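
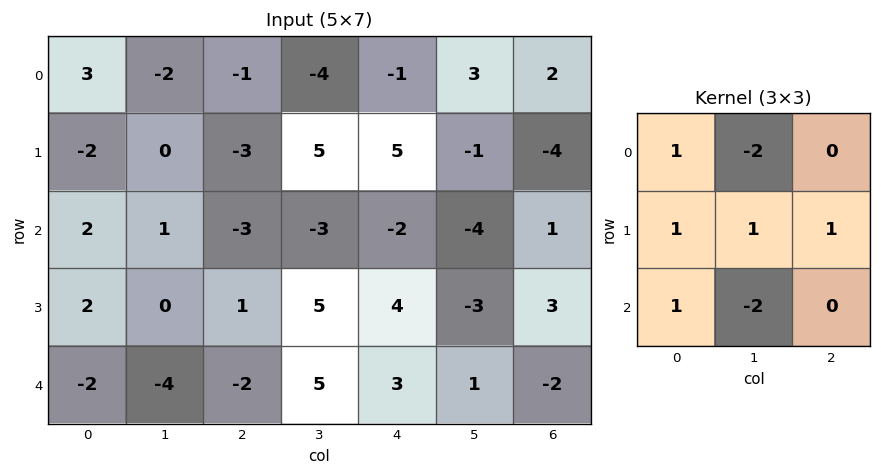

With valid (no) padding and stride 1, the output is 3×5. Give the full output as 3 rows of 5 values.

2 9 17 8 -1
0 -1 -30 -17 12
9 13 1 6 11

Output[0,0]: The receptive field on the input at this output position is [3 -2 -1 / -2 0 -3 / 2 1 -3]. Elementwise product with the kernel and sum: 3·1 + -2·-2 + -2·1 + 0·1 + -3·1 + 2·1 + 1·-2.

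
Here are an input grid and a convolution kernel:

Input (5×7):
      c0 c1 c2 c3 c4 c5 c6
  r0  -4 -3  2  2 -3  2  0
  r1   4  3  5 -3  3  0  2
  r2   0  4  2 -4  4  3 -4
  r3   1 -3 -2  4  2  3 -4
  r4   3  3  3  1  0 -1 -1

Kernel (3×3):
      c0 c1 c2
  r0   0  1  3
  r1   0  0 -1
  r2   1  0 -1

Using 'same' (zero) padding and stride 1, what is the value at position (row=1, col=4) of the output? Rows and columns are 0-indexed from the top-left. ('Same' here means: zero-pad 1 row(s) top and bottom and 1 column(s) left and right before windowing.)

-4

The receptive field on the zero-padded input at this output position is [2 -3 2 / -3 3 0 / -4 4 3]. Elementwise product with the kernel and sum: -3·1 + 2·3 + 0·-1 + -4·1 + 3·-1.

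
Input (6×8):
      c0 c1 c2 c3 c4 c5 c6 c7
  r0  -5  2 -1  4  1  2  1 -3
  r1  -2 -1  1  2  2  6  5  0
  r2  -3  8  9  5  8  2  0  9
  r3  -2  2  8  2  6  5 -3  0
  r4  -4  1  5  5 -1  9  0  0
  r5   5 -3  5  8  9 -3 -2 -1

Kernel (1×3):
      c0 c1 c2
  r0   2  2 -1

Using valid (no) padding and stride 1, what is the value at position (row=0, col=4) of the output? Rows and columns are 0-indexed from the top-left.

5

The receptive field on the input at this output position is [1 2 1]. Elementwise product with the kernel and sum: 1·2 + 2·2 + 1·-1.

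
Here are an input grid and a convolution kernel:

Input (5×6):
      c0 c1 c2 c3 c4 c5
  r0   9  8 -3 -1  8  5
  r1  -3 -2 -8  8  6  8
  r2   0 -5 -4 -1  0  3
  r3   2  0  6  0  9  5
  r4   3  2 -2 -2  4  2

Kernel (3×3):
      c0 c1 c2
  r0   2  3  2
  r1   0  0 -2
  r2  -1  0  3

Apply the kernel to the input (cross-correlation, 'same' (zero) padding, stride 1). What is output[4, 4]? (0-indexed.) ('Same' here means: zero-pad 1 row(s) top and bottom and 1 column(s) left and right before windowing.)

The receptive field on the zero-padded input at this output position is [0 9 5 / -2 4 2 / 0 0 0]. Elementwise product with the kernel and sum: 0·2 + 9·3 + 5·2 + 2·-2 + 0·-1 + 0·3.

33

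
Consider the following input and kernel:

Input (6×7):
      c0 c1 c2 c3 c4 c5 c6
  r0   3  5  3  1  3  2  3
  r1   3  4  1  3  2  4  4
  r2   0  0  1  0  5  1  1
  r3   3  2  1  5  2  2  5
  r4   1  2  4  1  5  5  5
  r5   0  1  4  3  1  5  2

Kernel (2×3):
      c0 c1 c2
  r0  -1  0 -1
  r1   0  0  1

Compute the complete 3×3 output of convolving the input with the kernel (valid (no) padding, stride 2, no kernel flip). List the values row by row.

Output[0,0]: The receptive field on the input at this output position is [3 5 3 / 3 4 1]. Elementwise product with the kernel and sum: 3·-1 + 3·-1 + 1·1.
Output[0,1]: The receptive field on the input at this output position is [3 1 3 / 1 3 2]. Elementwise product with the kernel and sum: 3·-1 + 3·-1 + 2·1.

-5 -4 -2
0 -4 -1
-1 -8 -8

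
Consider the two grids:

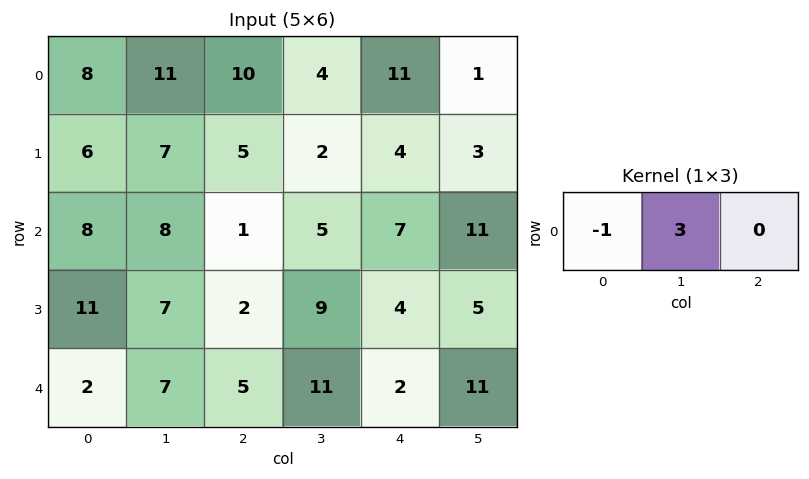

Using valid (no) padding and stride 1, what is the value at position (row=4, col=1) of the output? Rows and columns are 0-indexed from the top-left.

8

The receptive field on the input at this output position is [7 5 11]. Elementwise product with the kernel and sum: 7·-1 + 5·3.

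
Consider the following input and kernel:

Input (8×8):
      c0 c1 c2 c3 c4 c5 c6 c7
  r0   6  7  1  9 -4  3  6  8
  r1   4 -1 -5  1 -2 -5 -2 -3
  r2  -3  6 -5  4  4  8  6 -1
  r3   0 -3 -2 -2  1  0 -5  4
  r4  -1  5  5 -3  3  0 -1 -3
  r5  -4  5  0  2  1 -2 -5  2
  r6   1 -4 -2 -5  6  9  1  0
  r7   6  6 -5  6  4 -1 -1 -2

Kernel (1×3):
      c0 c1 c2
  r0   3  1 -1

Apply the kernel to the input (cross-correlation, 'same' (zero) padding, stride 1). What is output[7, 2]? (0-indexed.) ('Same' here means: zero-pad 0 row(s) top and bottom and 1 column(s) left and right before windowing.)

The receptive field on the zero-padded input at this output position is [6 -5 6]. Elementwise product with the kernel and sum: 6·3 + -5·1 + 6·-1.

7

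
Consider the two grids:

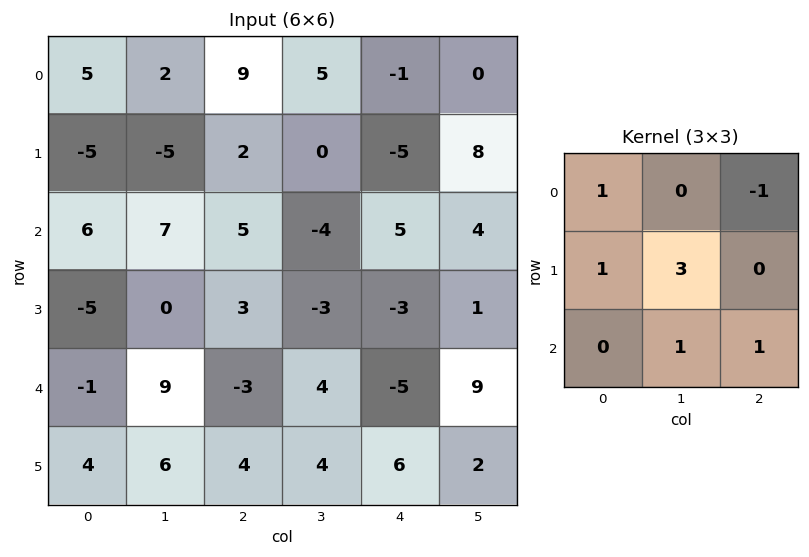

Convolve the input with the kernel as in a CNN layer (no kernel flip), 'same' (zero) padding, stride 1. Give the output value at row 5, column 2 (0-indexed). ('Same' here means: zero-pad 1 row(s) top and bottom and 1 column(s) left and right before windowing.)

23

The receptive field on the zero-padded input at this output position is [9 -3 4 / 6 4 4 / 0 0 0]. Elementwise product with the kernel and sum: 9·1 + 4·-1 + 6·1 + 4·3 + 0·1 + 0·1.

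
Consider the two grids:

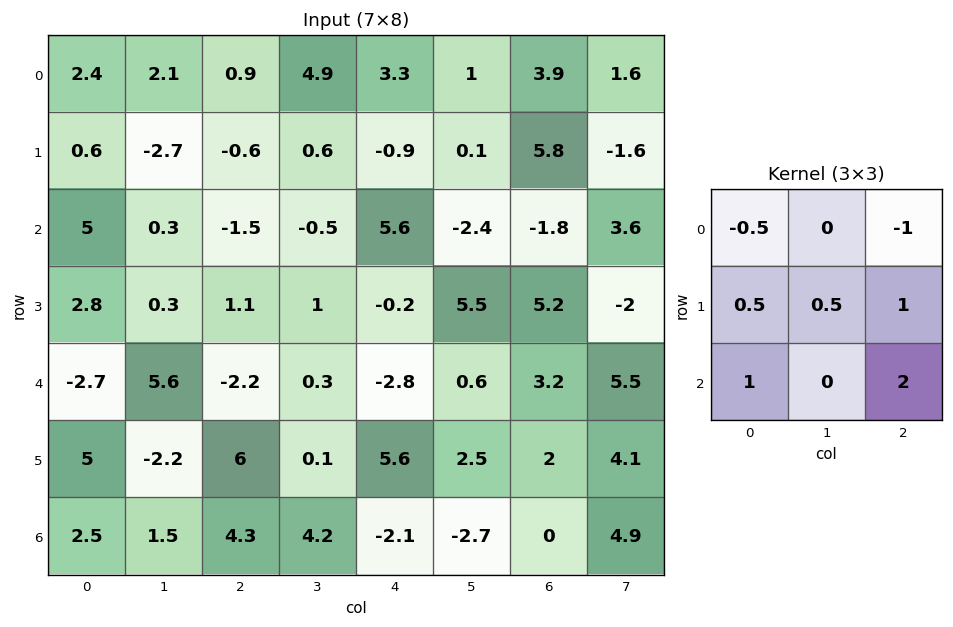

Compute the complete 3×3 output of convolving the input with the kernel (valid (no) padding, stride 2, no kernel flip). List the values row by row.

Output[0,0]: The receptive field on the input at this output position is [2.4 2.1 0.9 / 0.6 -2.7 -0.6 / 5 0.3 -1.5]. Elementwise product with the kernel and sum: 2.4·-0.5 + 0.9·-1 + 0.6·0.5 + -2.7·0.5 + -0.6·1 + 5·1 + -1.5·2.

-1.75 5.05 1.85
-5.45 -11.8 10.45
22.05 12.65 2.15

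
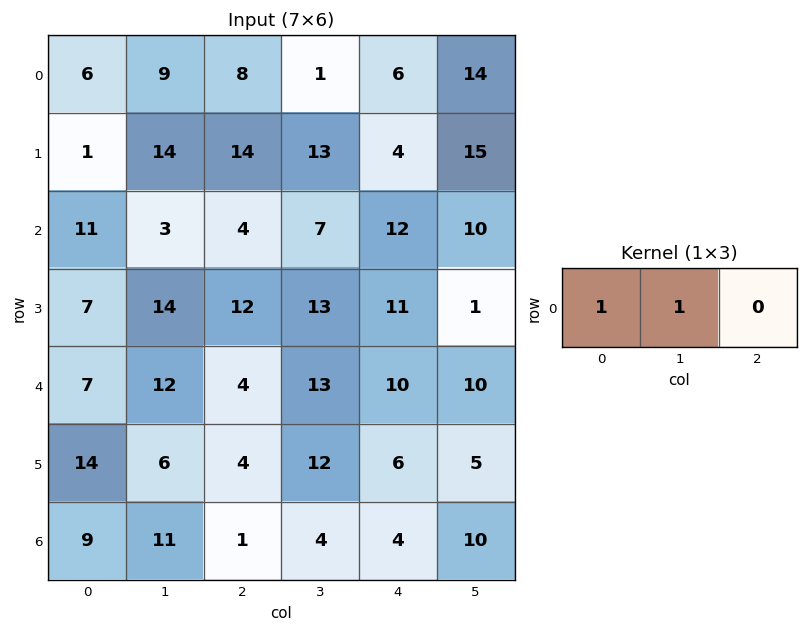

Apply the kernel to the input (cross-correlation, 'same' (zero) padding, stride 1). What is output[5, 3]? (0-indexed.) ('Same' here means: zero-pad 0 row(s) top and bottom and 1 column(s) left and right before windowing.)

The receptive field on the zero-padded input at this output position is [4 12 6]. Elementwise product with the kernel and sum: 4·1 + 12·1.

16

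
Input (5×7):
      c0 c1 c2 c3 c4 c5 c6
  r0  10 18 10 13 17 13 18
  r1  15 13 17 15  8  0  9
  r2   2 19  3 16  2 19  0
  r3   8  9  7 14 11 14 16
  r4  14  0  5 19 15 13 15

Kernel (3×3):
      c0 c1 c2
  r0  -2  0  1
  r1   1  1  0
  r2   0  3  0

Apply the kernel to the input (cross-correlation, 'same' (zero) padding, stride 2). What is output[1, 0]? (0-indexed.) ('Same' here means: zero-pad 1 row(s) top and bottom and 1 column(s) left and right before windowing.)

The receptive field on the zero-padded input at this output position is [0 15 13 / 0 2 19 / 0 8 9]. Elementwise product with the kernel and sum: 0·-2 + 13·1 + 0·1 + 2·1 + 8·3.

39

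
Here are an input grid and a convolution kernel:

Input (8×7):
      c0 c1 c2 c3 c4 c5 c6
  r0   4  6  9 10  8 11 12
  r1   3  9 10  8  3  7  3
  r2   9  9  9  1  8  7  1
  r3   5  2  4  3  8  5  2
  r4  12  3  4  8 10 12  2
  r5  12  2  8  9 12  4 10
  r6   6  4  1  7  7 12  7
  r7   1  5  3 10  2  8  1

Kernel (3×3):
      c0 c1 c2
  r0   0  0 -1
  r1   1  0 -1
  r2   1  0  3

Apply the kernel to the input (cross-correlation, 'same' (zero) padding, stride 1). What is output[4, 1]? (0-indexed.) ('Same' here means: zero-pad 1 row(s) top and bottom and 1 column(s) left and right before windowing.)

40

The receptive field on the zero-padded input at this output position is [5 2 4 / 12 3 4 / 12 2 8]. Elementwise product with the kernel and sum: 4·-1 + 12·1 + 4·-1 + 12·1 + 8·3.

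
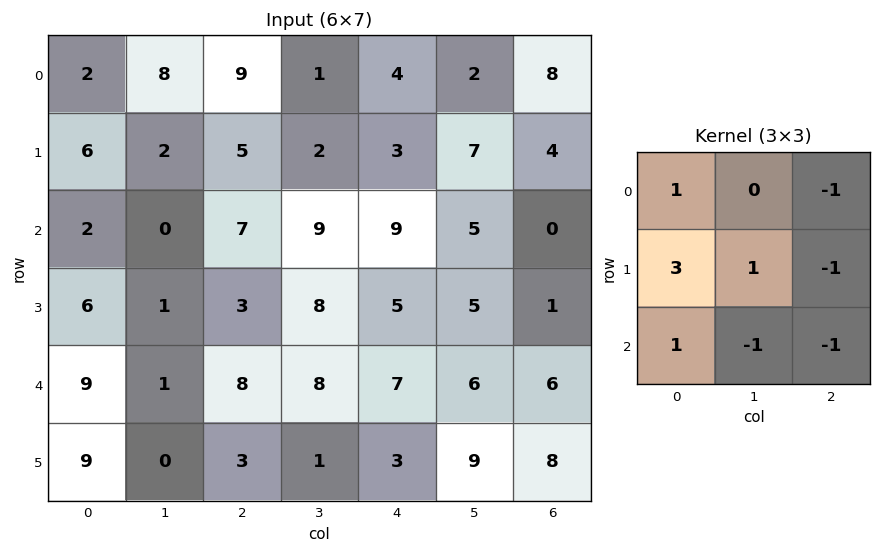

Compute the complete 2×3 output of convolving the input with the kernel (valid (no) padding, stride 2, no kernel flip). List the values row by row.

3 8 12
11 3 23

Output[0,0]: The receptive field on the input at this output position is [2 8 9 / 6 2 5 / 2 0 7]. Elementwise product with the kernel and sum: 2·1 + 9·-1 + 6·3 + 2·1 + 5·-1 + 2·1 + 0·-1 + 7·-1.
Output[0,1]: The receptive field on the input at this output position is [9 1 4 / 5 2 3 / 7 9 9]. Elementwise product with the kernel and sum: 9·1 + 4·-1 + 5·3 + 2·1 + 3·-1 + 7·1 + 9·-1 + 9·-1.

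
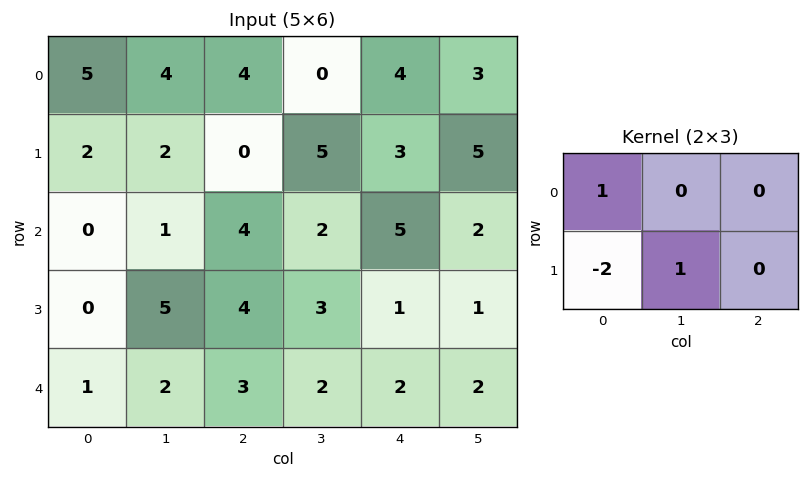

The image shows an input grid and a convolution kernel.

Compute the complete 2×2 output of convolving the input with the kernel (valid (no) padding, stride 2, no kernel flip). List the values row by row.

3 9
5 -1

Output[0,0]: The receptive field on the input at this output position is [5 4 4 / 2 2 0]. Elementwise product with the kernel and sum: 5·1 + 2·-2 + 2·1.
Output[0,1]: The receptive field on the input at this output position is [4 0 4 / 0 5 3]. Elementwise product with the kernel and sum: 4·1 + 0·-2 + 5·1.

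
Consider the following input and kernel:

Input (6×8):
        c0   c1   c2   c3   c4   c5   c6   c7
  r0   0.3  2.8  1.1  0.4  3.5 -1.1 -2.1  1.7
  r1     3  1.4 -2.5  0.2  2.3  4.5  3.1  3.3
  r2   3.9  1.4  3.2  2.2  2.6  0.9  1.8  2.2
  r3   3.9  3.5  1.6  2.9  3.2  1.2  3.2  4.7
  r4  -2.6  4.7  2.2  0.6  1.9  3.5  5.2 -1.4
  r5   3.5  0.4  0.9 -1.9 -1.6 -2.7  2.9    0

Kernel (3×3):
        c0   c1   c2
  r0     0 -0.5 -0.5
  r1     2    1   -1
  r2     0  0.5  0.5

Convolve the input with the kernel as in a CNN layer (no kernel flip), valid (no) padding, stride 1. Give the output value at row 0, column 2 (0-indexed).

The receptive field on the input at this output position is [1.1 0.4 3.5 / -2.5 0.2 2.3 / 3.2 2.2 2.6]. Elementwise product with the kernel and sum: 0.4·-0.5 + 3.5·-0.5 + -2.5·2 + 0.2·1 + 2.3·-1 + 2.2·0.5 + 2.6·0.5.

-6.65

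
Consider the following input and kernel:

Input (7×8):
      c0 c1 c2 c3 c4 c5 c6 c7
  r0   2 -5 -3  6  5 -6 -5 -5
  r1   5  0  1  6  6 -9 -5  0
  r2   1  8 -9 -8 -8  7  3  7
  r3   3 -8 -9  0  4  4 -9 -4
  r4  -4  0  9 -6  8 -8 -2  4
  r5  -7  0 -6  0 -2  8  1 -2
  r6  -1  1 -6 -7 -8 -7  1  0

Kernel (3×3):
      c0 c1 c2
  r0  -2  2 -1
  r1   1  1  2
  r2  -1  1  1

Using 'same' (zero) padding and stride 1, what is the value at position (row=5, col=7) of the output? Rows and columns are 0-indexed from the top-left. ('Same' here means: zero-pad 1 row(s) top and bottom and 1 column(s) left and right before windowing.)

The receptive field on the zero-padded input at this output position is [-2 4 0 / 1 -2 0 / 1 0 0]. Elementwise product with the kernel and sum: -2·-2 + 4·2 + 0·-1 + 1·1 + -2·1 + 0·2 + 1·-1 + 0·1 + 0·1.

10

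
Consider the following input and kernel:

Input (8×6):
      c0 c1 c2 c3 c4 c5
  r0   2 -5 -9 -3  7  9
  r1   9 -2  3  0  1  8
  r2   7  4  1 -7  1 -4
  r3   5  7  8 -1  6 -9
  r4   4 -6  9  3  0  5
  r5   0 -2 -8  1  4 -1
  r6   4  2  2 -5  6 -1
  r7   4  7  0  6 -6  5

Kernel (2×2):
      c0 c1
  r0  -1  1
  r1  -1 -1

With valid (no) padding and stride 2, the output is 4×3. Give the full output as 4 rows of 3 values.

Output[0,0]: The receptive field on the input at this output position is [2 -5 / 9 -2]. Elementwise product with the kernel and sum: 2·-1 + -5·1 + 9·-1 + -2·-1.
Output[0,1]: The receptive field on the input at this output position is [-9 -3 / 3 0]. Elementwise product with the kernel and sum: -9·-1 + -3·1 + 3·-1 + 0·-1.

-14 3 -7
-15 -15 -2
-8 1 2
-13 -13 -6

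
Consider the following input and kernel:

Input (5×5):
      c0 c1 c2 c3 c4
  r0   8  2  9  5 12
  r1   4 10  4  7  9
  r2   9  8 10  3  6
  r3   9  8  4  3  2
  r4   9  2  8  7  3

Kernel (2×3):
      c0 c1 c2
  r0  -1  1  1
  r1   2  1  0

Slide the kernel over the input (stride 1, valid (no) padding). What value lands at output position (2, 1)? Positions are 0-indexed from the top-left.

25

The receptive field on the input at this output position is [8 10 3 / 8 4 3]. Elementwise product with the kernel and sum: 8·-1 + 10·1 + 3·1 + 8·2 + 4·1.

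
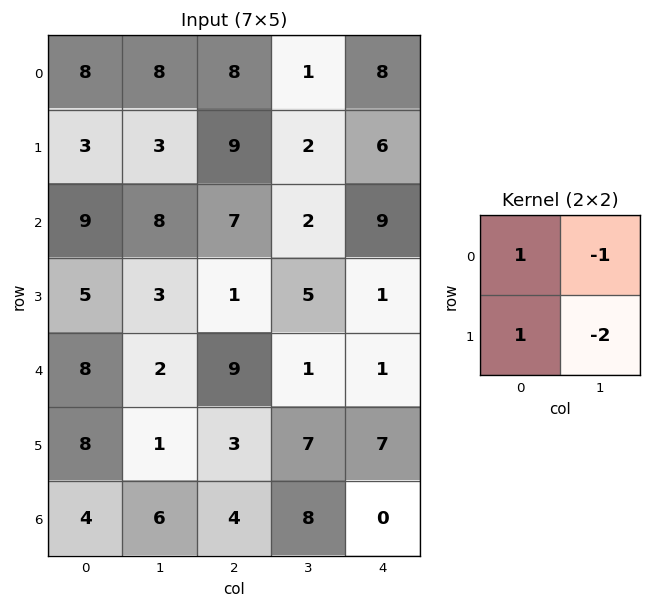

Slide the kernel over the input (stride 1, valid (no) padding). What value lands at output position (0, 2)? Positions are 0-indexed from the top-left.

12

The receptive field on the input at this output position is [8 1 / 9 2]. Elementwise product with the kernel and sum: 8·1 + 1·-1 + 9·1 + 2·-2.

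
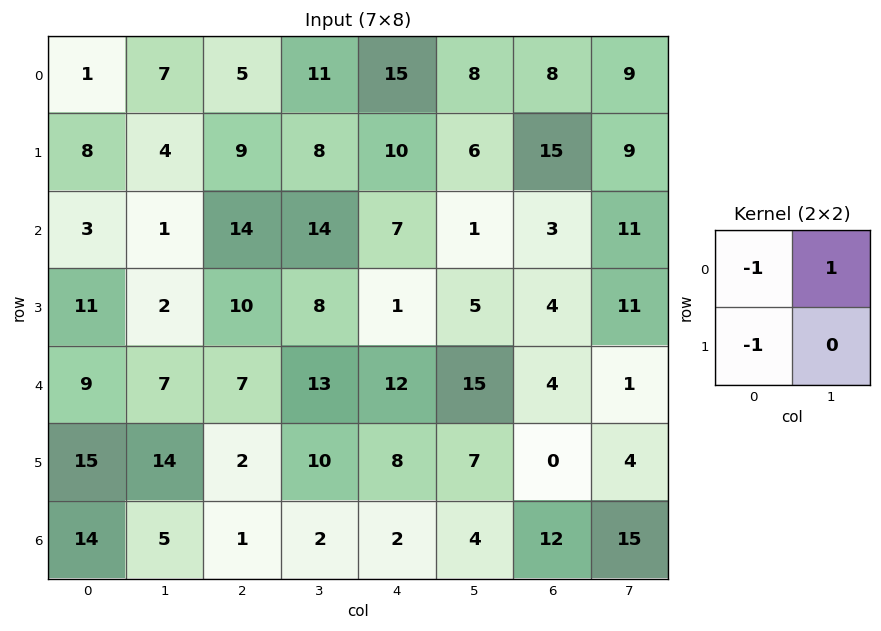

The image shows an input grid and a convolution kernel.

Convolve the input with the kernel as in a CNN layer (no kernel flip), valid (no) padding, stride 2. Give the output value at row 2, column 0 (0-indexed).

-17

The receptive field on the input at this output position is [9 7 / 15 14]. Elementwise product with the kernel and sum: 9·-1 + 7·1 + 15·-1.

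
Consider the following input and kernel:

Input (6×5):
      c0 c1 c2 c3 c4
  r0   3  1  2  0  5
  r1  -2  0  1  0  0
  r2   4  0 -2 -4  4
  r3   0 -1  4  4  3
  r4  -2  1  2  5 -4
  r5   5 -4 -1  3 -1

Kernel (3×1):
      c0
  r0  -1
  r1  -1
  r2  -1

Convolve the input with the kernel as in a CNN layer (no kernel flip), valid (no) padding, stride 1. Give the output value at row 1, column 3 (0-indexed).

0

The receptive field on the input at this output position is [0 / -4 / 4]. Elementwise product with the kernel and sum: 0·-1 + -4·-1 + 4·-1.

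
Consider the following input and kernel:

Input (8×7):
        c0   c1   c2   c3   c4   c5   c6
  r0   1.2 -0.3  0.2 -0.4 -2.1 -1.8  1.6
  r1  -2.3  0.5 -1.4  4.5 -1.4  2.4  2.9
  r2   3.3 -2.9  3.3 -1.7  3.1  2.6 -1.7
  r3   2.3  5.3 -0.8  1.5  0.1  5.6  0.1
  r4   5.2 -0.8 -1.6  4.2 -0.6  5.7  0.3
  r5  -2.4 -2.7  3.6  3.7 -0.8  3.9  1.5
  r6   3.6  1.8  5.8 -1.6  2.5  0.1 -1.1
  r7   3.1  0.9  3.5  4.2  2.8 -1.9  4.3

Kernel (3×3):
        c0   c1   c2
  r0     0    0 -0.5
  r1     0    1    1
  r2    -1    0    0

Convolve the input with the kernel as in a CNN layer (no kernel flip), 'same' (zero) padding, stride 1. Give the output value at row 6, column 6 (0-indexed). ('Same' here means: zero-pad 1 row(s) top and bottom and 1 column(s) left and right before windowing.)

The receptive field on the zero-padded input at this output position is [3.9 1.5 0 / 0.1 -1.1 0 / -1.9 4.3 0]. Elementwise product with the kernel and sum: 0·-0.5 + -1.1·1 + 0·1 + -1.9·-1.

0.8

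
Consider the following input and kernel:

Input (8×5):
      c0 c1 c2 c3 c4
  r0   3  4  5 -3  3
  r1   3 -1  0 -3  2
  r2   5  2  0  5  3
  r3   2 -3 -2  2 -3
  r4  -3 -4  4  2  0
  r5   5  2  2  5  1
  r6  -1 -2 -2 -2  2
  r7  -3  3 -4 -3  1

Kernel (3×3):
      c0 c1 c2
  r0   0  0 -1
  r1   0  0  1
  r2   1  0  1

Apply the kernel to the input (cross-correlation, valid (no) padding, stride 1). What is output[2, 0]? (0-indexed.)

The receptive field on the input at this output position is [5 2 0 / 2 -3 -2 / -3 -4 4]. Elementwise product with the kernel and sum: 0·-1 + -2·1 + -3·1 + 4·1.

-1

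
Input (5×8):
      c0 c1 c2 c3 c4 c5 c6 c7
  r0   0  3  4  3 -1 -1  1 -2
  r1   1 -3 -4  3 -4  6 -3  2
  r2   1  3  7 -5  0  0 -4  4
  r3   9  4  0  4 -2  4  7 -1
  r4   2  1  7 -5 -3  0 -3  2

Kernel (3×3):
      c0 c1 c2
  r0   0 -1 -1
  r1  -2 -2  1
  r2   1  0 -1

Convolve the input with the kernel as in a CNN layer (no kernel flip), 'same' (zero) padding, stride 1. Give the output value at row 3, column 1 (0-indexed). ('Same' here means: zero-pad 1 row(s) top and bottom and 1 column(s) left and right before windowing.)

The receptive field on the zero-padded input at this output position is [1 3 7 / 9 4 0 / 2 1 7]. Elementwise product with the kernel and sum: 3·-1 + 7·-1 + 9·-2 + 4·-2 + 0·1 + 2·1 + 7·-1.

-41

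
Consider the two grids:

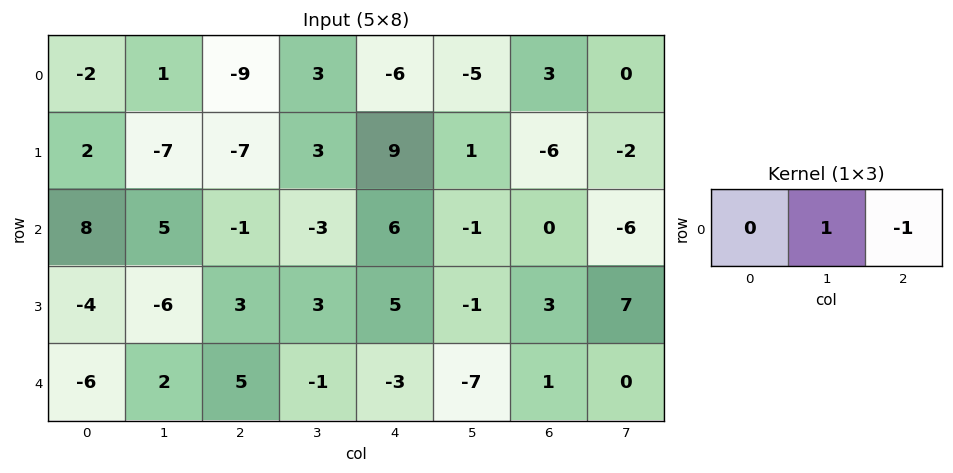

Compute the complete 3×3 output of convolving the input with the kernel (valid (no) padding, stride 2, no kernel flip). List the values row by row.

10 9 -8
6 -9 -1
-3 2 -8

Output[0,0]: The receptive field on the input at this output position is [-2 1 -9]. Elementwise product with the kernel and sum: 1·1 + -9·-1.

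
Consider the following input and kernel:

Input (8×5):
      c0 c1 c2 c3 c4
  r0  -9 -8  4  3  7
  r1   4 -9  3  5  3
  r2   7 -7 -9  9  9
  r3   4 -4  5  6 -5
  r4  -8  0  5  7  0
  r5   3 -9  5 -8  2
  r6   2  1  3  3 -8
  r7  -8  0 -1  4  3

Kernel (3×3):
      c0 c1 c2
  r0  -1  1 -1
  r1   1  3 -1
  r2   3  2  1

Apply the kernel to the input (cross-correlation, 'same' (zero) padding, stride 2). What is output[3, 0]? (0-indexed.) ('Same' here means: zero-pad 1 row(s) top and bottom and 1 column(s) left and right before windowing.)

The receptive field on the zero-padded input at this output position is [0 3 -9 / 0 2 1 / 0 -8 0]. Elementwise product with the kernel and sum: 0·-1 + 3·1 + -9·-1 + 0·1 + 2·3 + 1·-1 + 0·3 + -8·2 + 0·1.

1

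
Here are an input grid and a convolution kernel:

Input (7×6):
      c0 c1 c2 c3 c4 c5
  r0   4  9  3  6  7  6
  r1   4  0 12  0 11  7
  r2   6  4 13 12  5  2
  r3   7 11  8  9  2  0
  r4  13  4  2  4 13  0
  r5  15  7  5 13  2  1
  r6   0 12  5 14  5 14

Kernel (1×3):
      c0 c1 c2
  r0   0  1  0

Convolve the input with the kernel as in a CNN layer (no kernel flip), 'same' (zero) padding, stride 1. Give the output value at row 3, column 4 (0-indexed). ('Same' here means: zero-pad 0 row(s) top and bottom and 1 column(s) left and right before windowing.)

2

The receptive field on the zero-padded input at this output position is [9 2 0]. Elementwise product with the kernel and sum: 2·1.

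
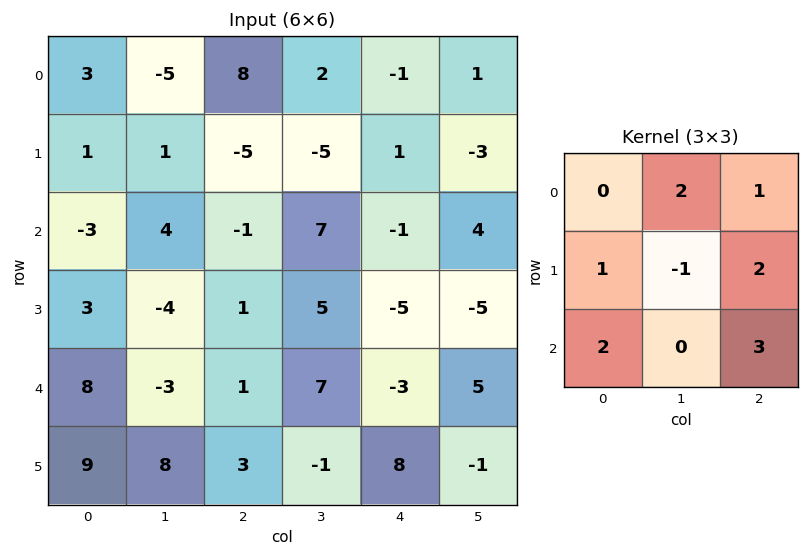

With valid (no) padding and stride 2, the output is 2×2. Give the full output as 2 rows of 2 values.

-21 0
35 -8

Output[0,0]: The receptive field on the input at this output position is [3 -5 8 / 1 1 -5 / -3 4 -1]. Elementwise product with the kernel and sum: -5·2 + 8·1 + 1·1 + 1·-1 + -5·2 + -3·2 + -1·3.
Output[0,1]: The receptive field on the input at this output position is [8 2 -1 / -5 -5 1 / -1 7 -1]. Elementwise product with the kernel and sum: 2·2 + -1·1 + -5·1 + -5·-1 + 1·2 + -1·2 + -1·3.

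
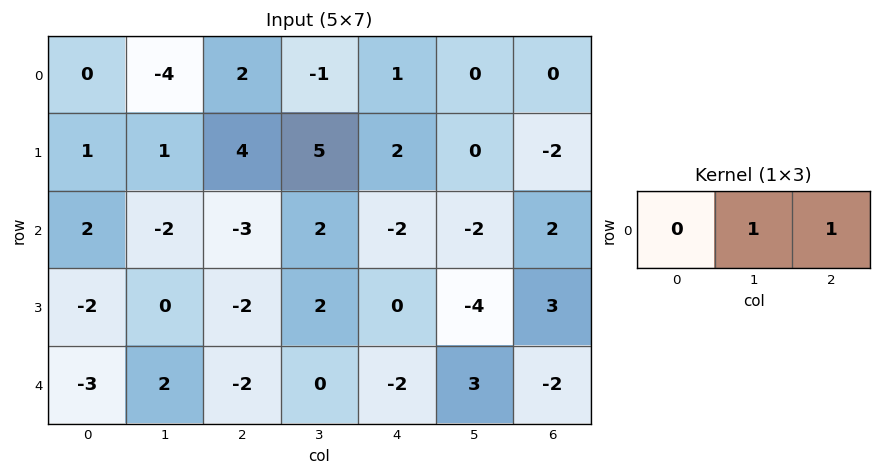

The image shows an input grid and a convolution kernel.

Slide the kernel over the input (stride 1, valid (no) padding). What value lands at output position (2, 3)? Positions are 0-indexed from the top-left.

The receptive field on the input at this output position is [2 -2 -2]. Elementwise product with the kernel and sum: -2·1 + -2·1.

-4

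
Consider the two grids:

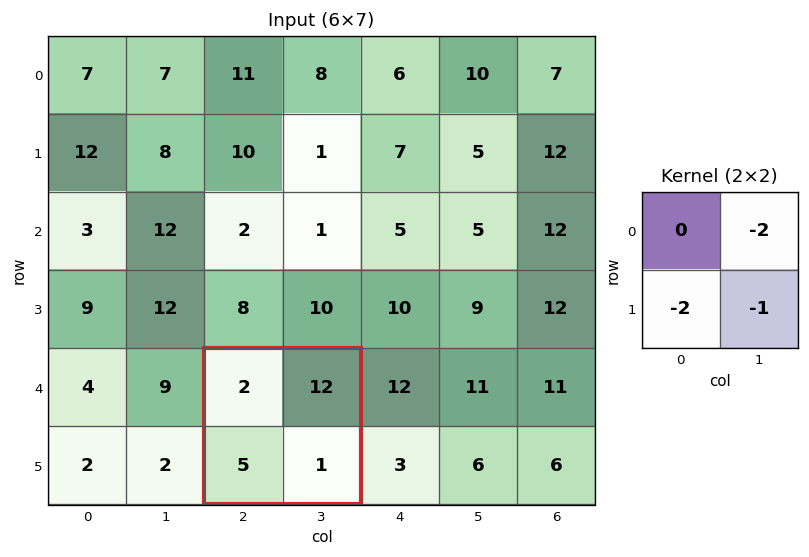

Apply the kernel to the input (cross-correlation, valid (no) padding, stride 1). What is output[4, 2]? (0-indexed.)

-35

The receptive field on the input at this output position is [2 12 / 5 1]. Elementwise product with the kernel and sum: 12·-2 + 5·-2 + 1·-1.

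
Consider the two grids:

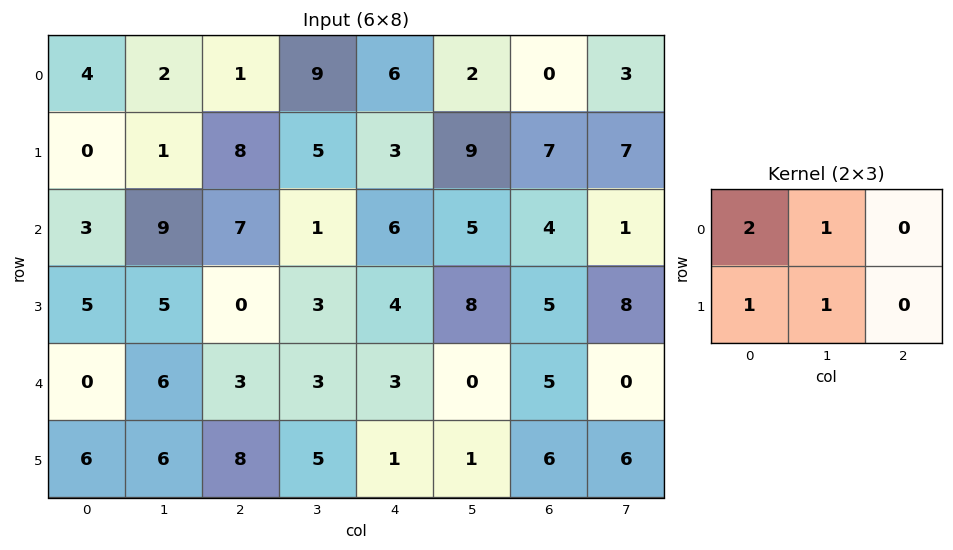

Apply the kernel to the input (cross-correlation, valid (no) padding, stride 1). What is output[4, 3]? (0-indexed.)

15

The receptive field on the input at this output position is [3 3 0 / 5 1 1]. Elementwise product with the kernel and sum: 3·2 + 3·1 + 5·1 + 1·1.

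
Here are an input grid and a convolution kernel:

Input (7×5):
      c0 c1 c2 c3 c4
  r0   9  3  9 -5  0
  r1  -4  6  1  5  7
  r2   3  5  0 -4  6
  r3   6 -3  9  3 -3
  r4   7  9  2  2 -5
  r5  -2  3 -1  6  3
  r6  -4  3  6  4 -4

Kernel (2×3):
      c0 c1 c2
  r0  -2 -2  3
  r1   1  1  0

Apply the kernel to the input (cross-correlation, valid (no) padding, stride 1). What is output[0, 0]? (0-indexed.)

The receptive field on the input at this output position is [9 3 9 / -4 6 1]. Elementwise product with the kernel and sum: 9·-2 + 3·-2 + 9·3 + -4·1 + 6·1.

5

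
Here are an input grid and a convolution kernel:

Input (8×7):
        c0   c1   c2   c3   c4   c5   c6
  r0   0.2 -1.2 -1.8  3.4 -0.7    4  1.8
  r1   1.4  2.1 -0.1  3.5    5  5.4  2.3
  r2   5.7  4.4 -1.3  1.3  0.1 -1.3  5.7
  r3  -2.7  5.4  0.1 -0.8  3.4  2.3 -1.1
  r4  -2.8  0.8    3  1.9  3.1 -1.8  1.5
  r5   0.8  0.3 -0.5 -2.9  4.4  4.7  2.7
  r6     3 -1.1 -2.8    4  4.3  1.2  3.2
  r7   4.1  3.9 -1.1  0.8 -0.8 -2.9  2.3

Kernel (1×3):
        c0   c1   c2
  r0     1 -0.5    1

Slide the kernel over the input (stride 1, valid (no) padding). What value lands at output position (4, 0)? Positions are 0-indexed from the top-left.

The receptive field on the input at this output position is [-2.8 0.8 3]. Elementwise product with the kernel and sum: -2.8·1 + 0.8·-0.5 + 3·1.

-0.2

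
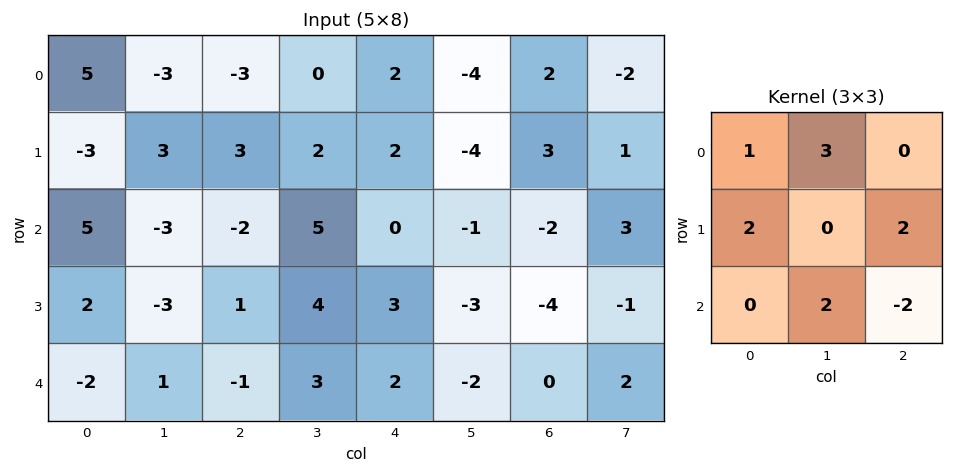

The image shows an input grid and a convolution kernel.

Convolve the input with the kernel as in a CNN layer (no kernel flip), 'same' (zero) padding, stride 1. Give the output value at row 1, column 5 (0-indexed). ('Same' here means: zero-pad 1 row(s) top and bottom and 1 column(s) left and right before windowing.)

The receptive field on the zero-padded input at this output position is [2 -4 2 / 2 -4 3 / 0 -1 -2]. Elementwise product with the kernel and sum: 2·1 + -4·3 + 2·2 + 3·2 + -1·2 + -2·-2.

2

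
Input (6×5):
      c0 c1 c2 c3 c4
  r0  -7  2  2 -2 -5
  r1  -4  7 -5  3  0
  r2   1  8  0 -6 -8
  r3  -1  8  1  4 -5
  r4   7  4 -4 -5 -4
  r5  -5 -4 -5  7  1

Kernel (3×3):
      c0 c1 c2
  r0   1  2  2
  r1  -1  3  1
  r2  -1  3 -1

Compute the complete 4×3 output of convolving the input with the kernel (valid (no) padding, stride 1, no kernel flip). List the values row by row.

Output[0,0]: The receptive field on the input at this output position is [-7 2 2 / -4 7 -5 / 1 8 0]. Elementwise product with the kernel and sum: -7·1 + 2·2 + 2·2 + -4·-1 + 7·3 + -5·1 + 1·-1 + 8·3 + 0·-1.

44 -19 -8
47 -20 -9
52 -16 -29
16 -21 9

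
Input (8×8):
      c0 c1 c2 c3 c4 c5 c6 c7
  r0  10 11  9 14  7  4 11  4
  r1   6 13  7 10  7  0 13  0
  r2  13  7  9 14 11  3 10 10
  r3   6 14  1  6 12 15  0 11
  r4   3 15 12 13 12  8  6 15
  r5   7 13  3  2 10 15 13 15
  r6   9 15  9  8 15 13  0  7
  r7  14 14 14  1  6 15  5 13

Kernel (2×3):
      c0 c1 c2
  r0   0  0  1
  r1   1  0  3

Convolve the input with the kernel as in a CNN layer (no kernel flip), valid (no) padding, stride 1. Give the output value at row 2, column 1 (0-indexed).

46

The receptive field on the input at this output position is [7 9 14 / 14 1 6]. Elementwise product with the kernel and sum: 14·1 + 14·1 + 6·3.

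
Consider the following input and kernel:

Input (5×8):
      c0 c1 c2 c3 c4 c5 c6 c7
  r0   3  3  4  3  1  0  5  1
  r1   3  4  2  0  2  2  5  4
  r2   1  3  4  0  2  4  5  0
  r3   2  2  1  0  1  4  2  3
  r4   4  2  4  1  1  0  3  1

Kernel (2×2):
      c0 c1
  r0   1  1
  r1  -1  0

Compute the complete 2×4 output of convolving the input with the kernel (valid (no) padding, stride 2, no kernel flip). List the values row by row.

3 5 -1 1
2 3 5 3

Output[0,0]: The receptive field on the input at this output position is [3 3 / 3 4]. Elementwise product with the kernel and sum: 3·1 + 3·1 + 3·-1.
Output[0,1]: The receptive field on the input at this output position is [4 3 / 2 0]. Elementwise product with the kernel and sum: 4·1 + 3·1 + 2·-1.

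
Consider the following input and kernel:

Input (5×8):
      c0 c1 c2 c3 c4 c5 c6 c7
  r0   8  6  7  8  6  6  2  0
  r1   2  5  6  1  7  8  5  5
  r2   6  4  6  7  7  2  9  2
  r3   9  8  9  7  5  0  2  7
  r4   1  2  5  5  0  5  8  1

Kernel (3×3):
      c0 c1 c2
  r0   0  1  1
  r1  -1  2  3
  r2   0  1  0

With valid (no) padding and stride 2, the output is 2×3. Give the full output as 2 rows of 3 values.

43 38 34
46 39 17

Output[0,0]: The receptive field on the input at this output position is [8 6 7 / 2 5 6 / 6 4 6]. Elementwise product with the kernel and sum: 6·1 + 7·1 + 2·-1 + 5·2 + 6·3 + 4·1.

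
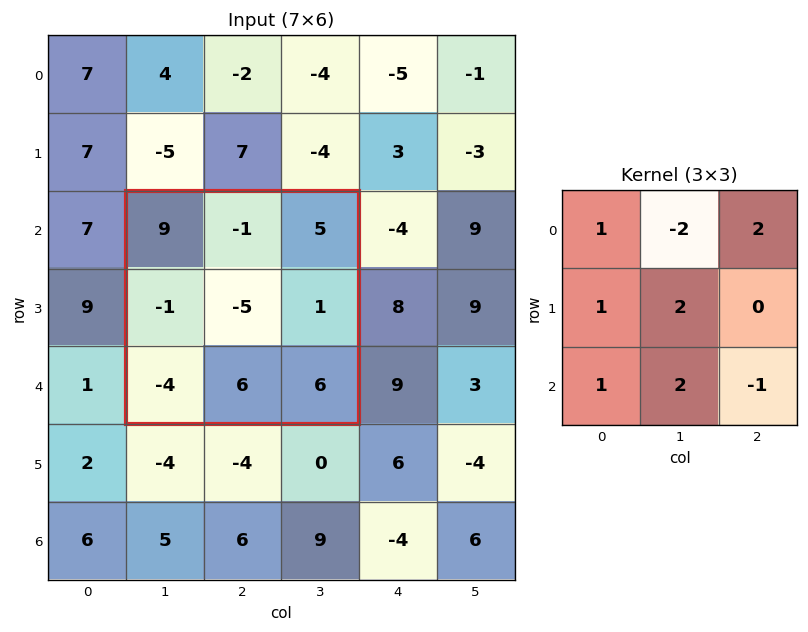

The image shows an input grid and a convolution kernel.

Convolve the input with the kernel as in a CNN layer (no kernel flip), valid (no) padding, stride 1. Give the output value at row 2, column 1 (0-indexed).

The receptive field on the input at this output position is [9 -1 5 / -1 -5 1 / -4 6 6]. Elementwise product with the kernel and sum: 9·1 + -1·-2 + 5·2 + -1·1 + -5·2 + -4·1 + 6·2 + 6·-1.

12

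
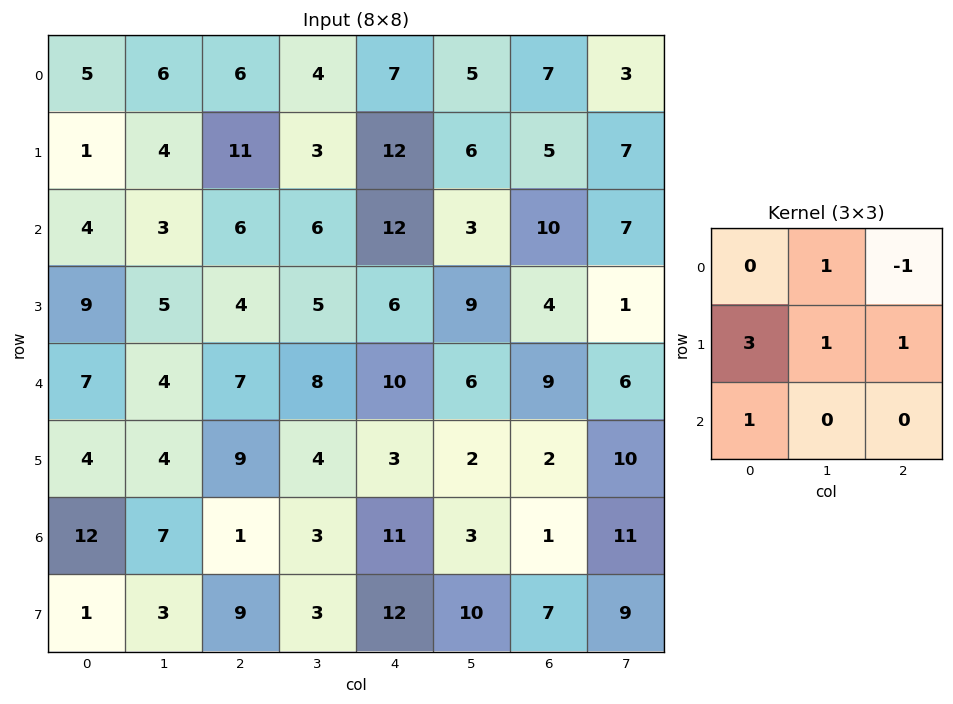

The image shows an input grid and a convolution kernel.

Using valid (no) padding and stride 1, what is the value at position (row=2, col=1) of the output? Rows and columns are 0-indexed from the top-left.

28

The receptive field on the input at this output position is [3 6 6 / 5 4 5 / 4 7 8]. Elementwise product with the kernel and sum: 6·1 + 6·-1 + 5·3 + 4·1 + 5·1 + 4·1.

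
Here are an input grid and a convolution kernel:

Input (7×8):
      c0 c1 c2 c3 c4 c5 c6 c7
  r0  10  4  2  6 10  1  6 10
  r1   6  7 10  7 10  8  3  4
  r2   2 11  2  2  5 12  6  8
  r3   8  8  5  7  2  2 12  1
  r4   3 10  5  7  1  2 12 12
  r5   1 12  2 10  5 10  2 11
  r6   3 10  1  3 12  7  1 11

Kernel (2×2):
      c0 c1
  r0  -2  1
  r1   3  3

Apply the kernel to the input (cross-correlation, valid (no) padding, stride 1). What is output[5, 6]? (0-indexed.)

The receptive field on the input at this output position is [2 11 / 1 11]. Elementwise product with the kernel and sum: 2·-2 + 11·1 + 1·3 + 11·3.

43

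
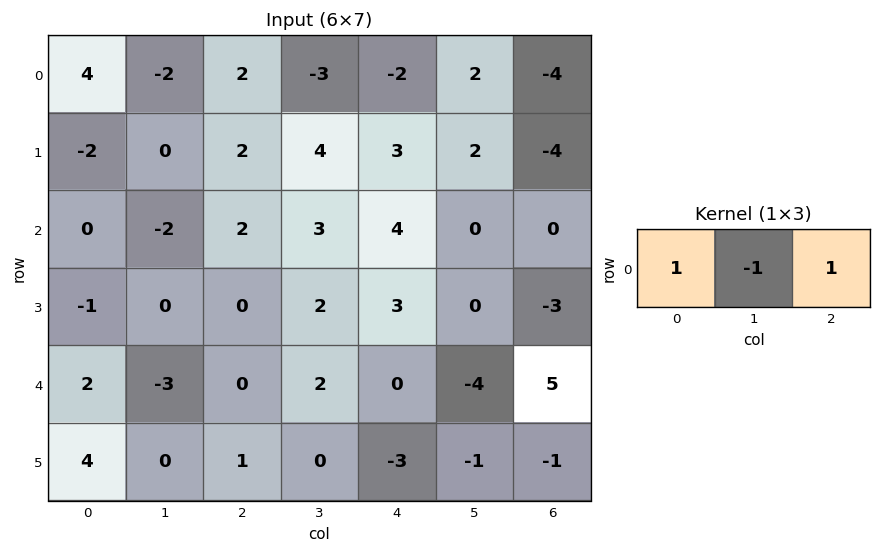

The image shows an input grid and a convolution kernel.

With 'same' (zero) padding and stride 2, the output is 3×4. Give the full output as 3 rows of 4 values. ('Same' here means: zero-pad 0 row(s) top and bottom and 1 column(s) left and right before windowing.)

Output[0,0]: The receptive field on the zero-padded input at this output position is [0 4 -2]. Elementwise product with the kernel and sum: 0·1 + 4·-1 + -2·1.
Output[0,1]: The receptive field on the zero-padded input at this output position is [-2 2 -3]. Elementwise product with the kernel and sum: -2·1 + 2·-1 + -3·1.

-6 -7 1 6
-2 -1 -1 0
-5 -1 -2 -9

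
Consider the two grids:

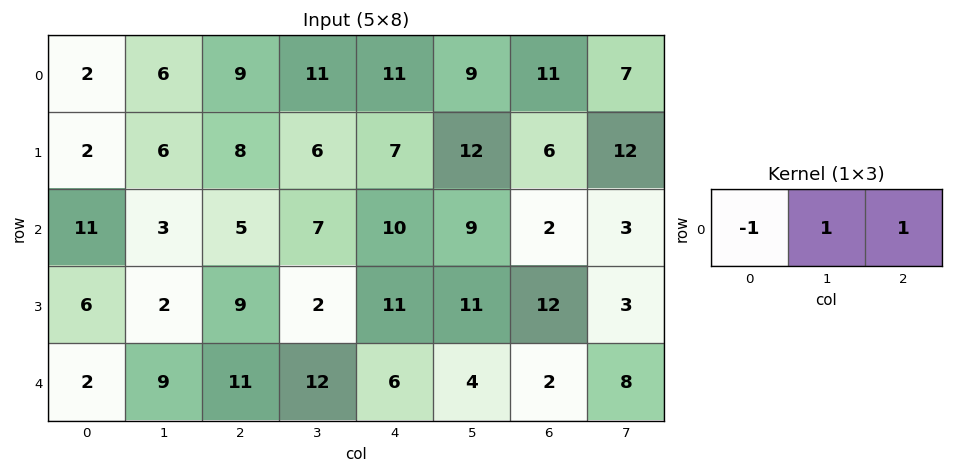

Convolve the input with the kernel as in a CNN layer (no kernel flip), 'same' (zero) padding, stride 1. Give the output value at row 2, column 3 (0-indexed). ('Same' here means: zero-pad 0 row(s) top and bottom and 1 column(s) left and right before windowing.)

12

The receptive field on the zero-padded input at this output position is [5 7 10]. Elementwise product with the kernel and sum: 5·-1 + 7·1 + 10·1.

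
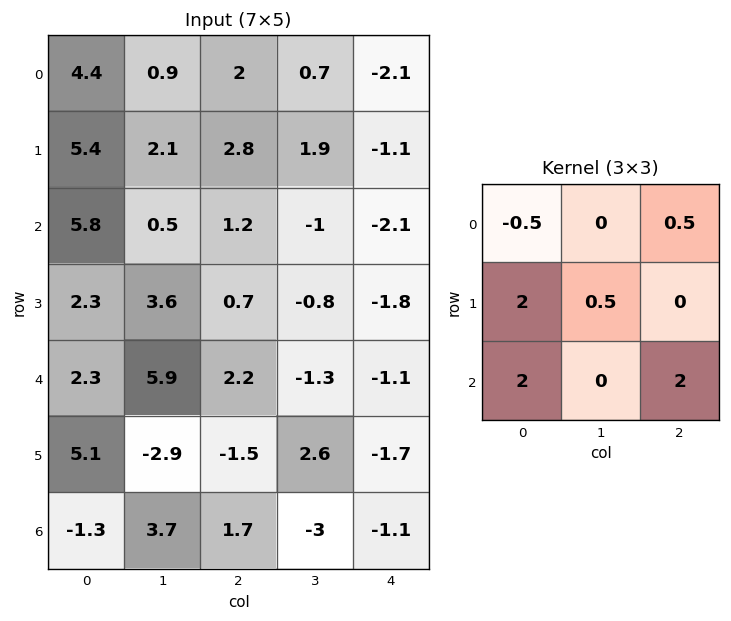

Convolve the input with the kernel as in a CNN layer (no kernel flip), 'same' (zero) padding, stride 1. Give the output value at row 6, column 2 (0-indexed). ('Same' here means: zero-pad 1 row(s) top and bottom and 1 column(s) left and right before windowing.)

11

The receptive field on the zero-padded input at this output position is [-2.9 -1.5 2.6 / 3.7 1.7 -3 / 0 0 0]. Elementwise product with the kernel and sum: -2.9·-0.5 + 2.6·0.5 + 3.7·2 + 1.7·0.5 + 0·2 + 0·2.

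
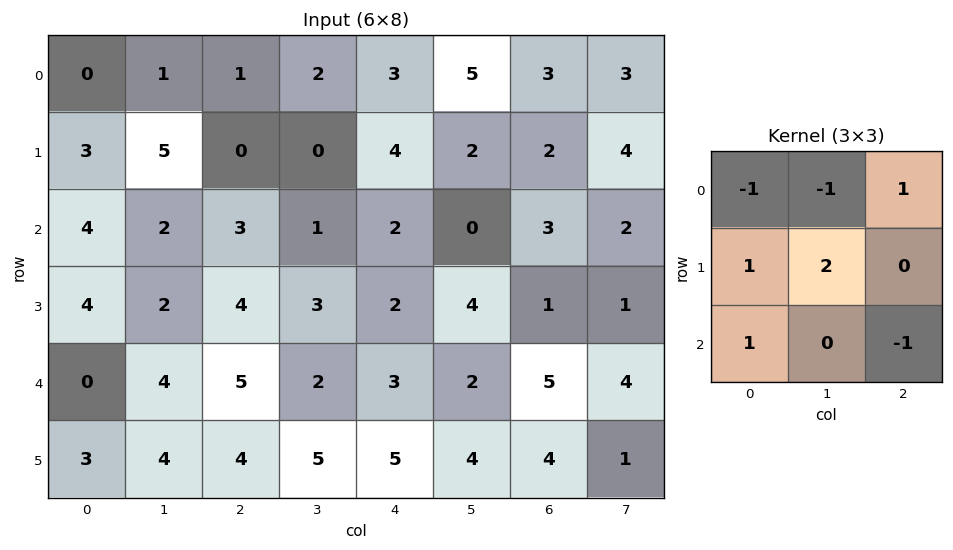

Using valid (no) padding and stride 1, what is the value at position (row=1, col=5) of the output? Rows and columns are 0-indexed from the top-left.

9

The receptive field on the input at this output position is [2 2 4 / 0 3 2 / 4 1 1]. Elementwise product with the kernel and sum: 2·-1 + 2·-1 + 4·1 + 0·1 + 3·2 + 4·1 + 1·-1.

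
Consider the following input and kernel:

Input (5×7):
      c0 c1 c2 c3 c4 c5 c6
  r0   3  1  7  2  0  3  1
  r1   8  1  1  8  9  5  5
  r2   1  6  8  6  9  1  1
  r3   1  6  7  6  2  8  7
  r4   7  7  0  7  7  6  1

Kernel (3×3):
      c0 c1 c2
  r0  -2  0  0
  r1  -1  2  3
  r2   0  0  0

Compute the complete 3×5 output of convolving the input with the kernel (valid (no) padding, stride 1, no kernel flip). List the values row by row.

-9 23 28 21 16
19 26 29 -1 -22
30 14 -5 10 17

Output[0,0]: The receptive field on the input at this output position is [3 1 7 / 8 1 1 / 1 6 8]. Elementwise product with the kernel and sum: 3·-2 + 8·-1 + 1·2 + 1·3.
Output[0,1]: The receptive field on the input at this output position is [1 7 2 / 1 1 8 / 6 8 6]. Elementwise product with the kernel and sum: 1·-2 + 1·-1 + 1·2 + 8·3.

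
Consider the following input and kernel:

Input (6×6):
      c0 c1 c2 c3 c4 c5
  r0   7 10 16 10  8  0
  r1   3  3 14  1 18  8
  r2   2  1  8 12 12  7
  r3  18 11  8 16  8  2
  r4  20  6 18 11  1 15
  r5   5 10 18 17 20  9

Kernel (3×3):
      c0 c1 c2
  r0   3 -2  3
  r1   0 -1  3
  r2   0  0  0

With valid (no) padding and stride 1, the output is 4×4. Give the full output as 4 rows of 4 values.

88 17 105 20
68 12 118 0
41 63 44 31
104 80 8 82

Output[0,0]: The receptive field on the input at this output position is [7 10 16 / 3 3 14 / 2 1 8]. Elementwise product with the kernel and sum: 7·3 + 10·-2 + 16·3 + 3·-1 + 14·3.
Output[0,1]: The receptive field on the input at this output position is [10 16 10 / 3 14 1 / 1 8 12]. Elementwise product with the kernel and sum: 10·3 + 16·-2 + 10·3 + 14·-1 + 1·3.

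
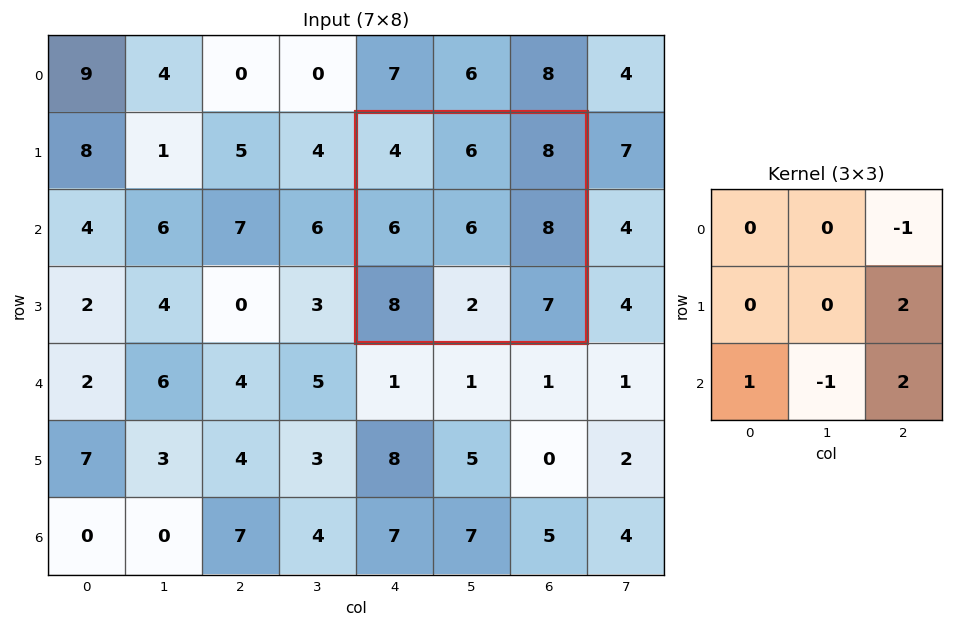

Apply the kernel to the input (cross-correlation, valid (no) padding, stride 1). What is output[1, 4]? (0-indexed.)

The receptive field on the input at this output position is [4 6 8 / 6 6 8 / 8 2 7]. Elementwise product with the kernel and sum: 8·-1 + 8·2 + 8·1 + 2·-1 + 7·2.

28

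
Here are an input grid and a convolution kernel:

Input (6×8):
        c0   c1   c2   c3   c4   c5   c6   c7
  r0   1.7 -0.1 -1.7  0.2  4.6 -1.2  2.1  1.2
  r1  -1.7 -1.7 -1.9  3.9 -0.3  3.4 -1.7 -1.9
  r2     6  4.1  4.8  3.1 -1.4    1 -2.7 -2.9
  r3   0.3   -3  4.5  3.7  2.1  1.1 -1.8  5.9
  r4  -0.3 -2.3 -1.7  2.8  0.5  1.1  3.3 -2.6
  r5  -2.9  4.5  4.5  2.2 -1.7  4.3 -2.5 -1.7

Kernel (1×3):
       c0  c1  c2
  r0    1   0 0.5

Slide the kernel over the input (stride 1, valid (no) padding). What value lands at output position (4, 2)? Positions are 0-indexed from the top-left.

-1.45

The receptive field on the input at this output position is [-1.7 2.8 0.5]. Elementwise product with the kernel and sum: -1.7·1 + 0.5·0.5.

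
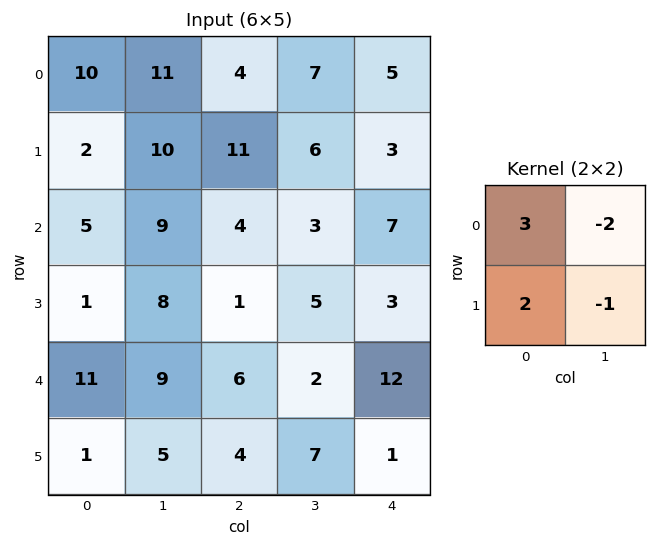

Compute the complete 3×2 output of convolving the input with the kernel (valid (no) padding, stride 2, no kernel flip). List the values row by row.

Output[0,0]: The receptive field on the input at this output position is [10 11 / 2 10]. Elementwise product with the kernel and sum: 10·3 + 11·-2 + 2·2 + 10·-1.

2 14
-9 3
12 15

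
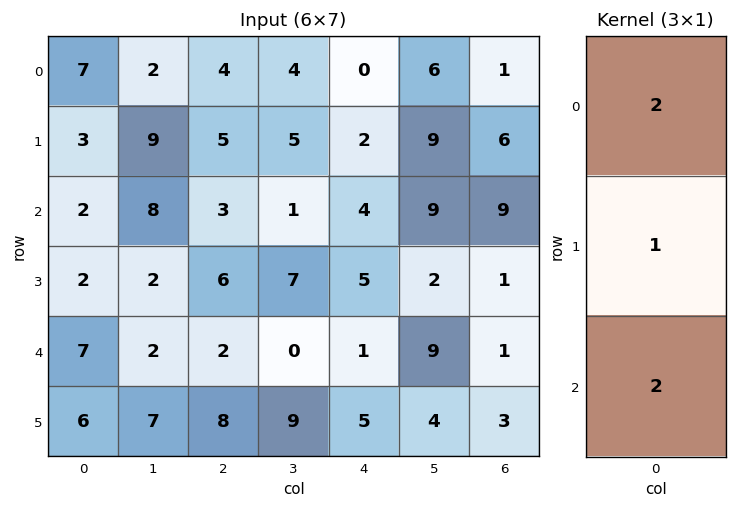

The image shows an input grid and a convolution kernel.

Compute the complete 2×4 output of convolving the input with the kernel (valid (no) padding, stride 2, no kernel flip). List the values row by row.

21 19 10 26
20 16 15 21

Output[0,0]: The receptive field on the input at this output position is [7 / 3 / 2]. Elementwise product with the kernel and sum: 7·2 + 3·1 + 2·2.
Output[0,1]: The receptive field on the input at this output position is [4 / 5 / 3]. Elementwise product with the kernel and sum: 4·2 + 5·1 + 3·2.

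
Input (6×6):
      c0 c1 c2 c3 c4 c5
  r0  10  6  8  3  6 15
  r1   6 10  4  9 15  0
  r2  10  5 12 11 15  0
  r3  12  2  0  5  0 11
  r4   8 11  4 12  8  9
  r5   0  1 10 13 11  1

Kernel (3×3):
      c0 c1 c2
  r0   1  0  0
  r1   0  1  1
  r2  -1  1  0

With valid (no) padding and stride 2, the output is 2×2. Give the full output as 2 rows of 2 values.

Output[0,0]: The receptive field on the input at this output position is [10 6 8 / 6 10 4 / 10 5 12]. Elementwise product with the kernel and sum: 10·1 + 10·1 + 4·1 + 10·-1 + 5·1.
Output[0,1]: The receptive field on the input at this output position is [8 3 6 / 4 9 15 / 12 11 15]. Elementwise product with the kernel and sum: 8·1 + 9·1 + 15·1 + 12·-1 + 11·1.

19 31
15 25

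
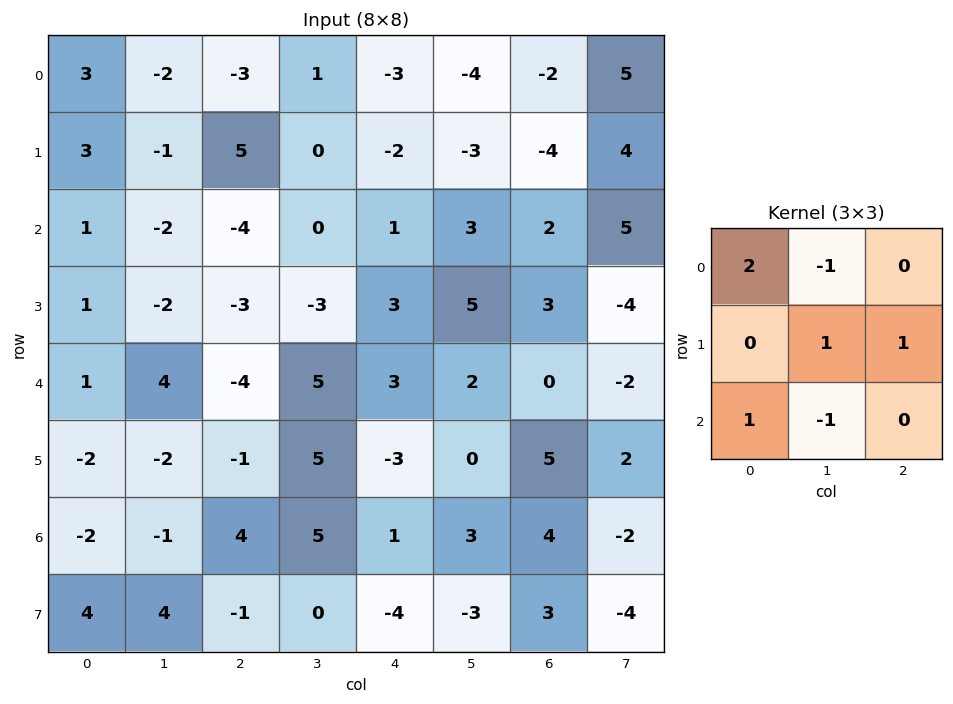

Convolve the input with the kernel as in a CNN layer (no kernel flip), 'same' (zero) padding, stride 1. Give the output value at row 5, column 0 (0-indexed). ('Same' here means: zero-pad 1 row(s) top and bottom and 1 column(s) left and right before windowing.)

-3

The receptive field on the zero-padded input at this output position is [0 1 4 / 0 -2 -2 / 0 -2 -1]. Elementwise product with the kernel and sum: 0·2 + 1·-1 + -2·1 + -2·1 + 0·1 + -2·-1.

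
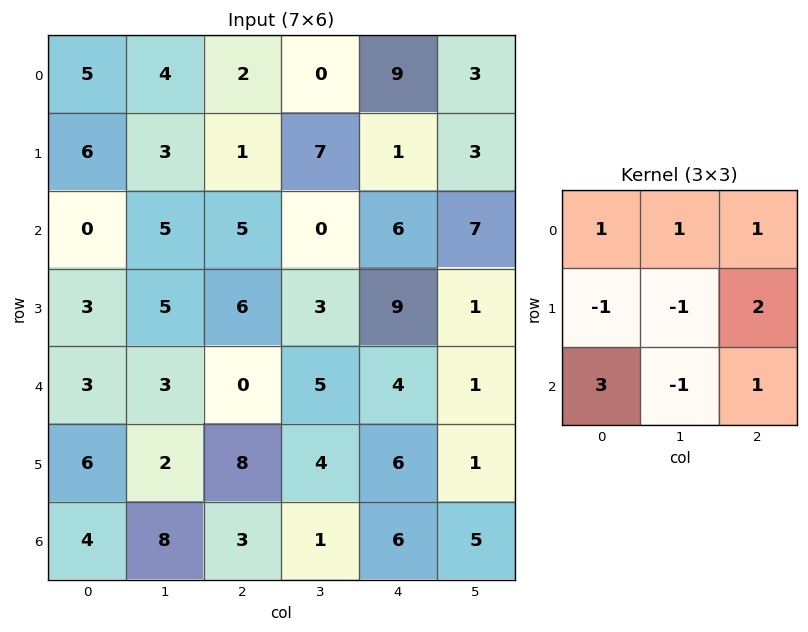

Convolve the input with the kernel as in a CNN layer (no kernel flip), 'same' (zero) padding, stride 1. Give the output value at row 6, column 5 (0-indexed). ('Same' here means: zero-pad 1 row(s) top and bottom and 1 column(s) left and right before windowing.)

-4

The receptive field on the zero-padded input at this output position is [6 1 0 / 6 5 0 / 0 0 0]. Elementwise product with the kernel and sum: 6·1 + 1·1 + 0·1 + 6·-1 + 5·-1 + 0·2 + 0·3 + 0·-1 + 0·1.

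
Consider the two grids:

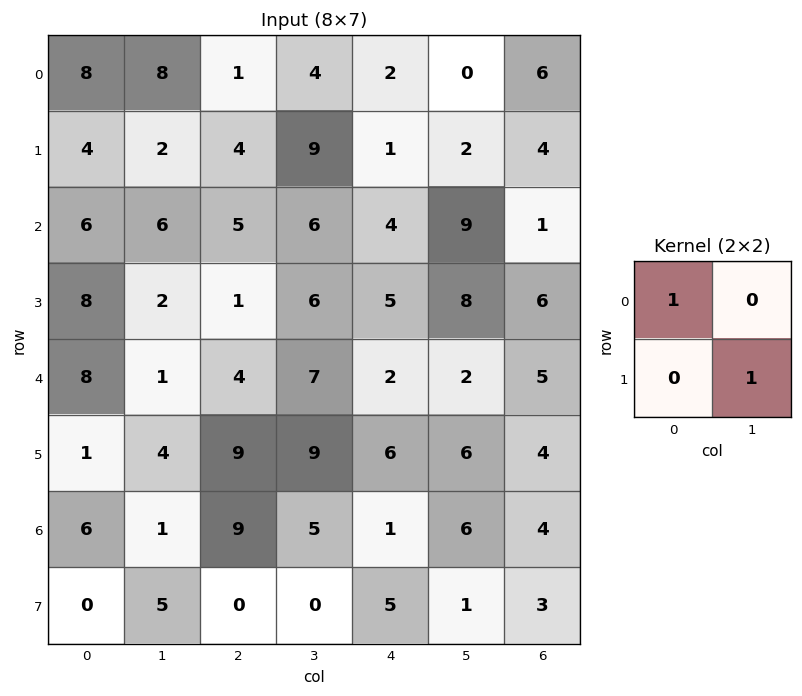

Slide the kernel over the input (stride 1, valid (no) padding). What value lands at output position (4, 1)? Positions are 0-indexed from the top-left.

The receptive field on the input at this output position is [1 4 / 4 9]. Elementwise product with the kernel and sum: 1·1 + 9·1.

10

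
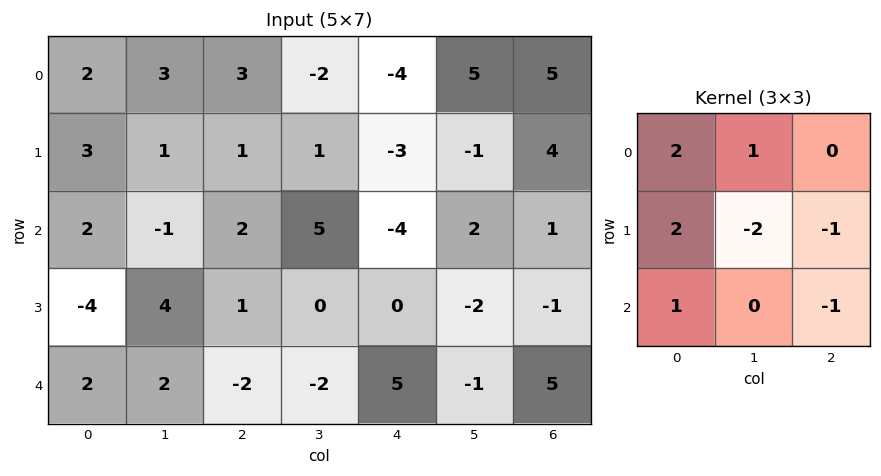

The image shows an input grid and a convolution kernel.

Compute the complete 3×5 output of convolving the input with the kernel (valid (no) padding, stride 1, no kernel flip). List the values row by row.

Output[0,0]: The receptive field on the input at this output position is [2 3 3 / 3 1 1 / 2 -1 2]. Elementwise product with the kernel and sum: 2·2 + 3·1 + 3·2 + 1·-2 + 1·-1 + 2·1 + 2·-1.

10 2 13 4 -16
6 -4 2 17 -19
-10 10 4 7 -1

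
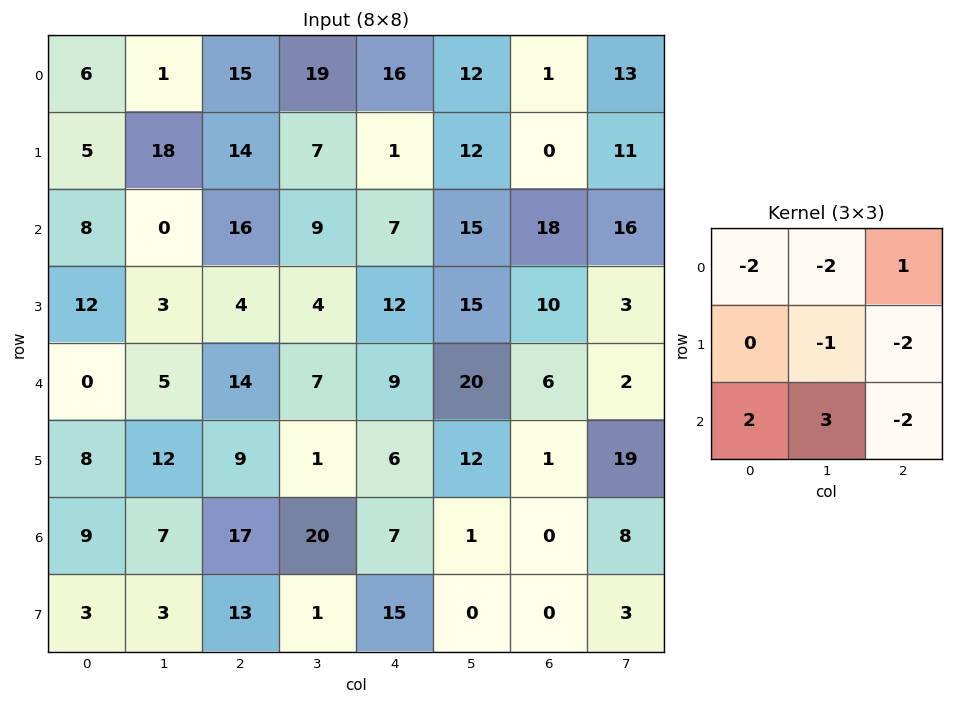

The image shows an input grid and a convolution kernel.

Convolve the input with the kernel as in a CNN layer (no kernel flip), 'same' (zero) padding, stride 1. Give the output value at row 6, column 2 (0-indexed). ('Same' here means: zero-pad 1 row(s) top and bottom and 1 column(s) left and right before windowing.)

The receptive field on the zero-padded input at this output position is [12 9 1 / 7 17 20 / 3 13 1]. Elementwise product with the kernel and sum: 12·-2 + 9·-2 + 1·1 + 17·-1 + 20·-2 + 3·2 + 13·3 + 1·-2.

-55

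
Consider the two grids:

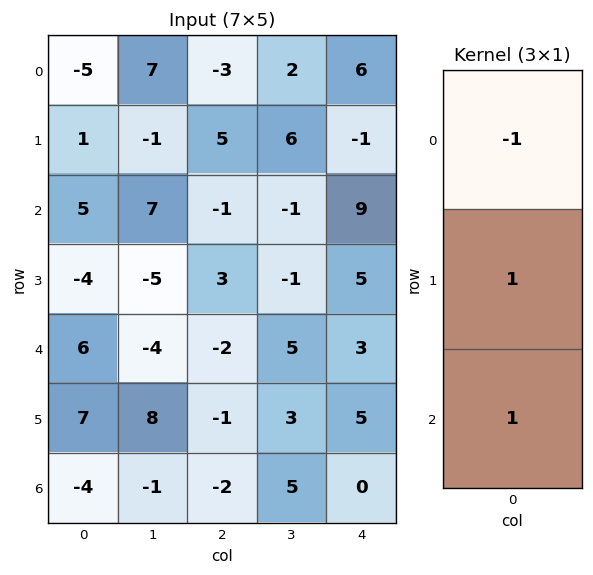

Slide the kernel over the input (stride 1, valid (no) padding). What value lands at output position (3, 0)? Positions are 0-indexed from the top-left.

The receptive field on the input at this output position is [-4 / 6 / 7]. Elementwise product with the kernel and sum: -4·-1 + 6·1 + 7·1.

17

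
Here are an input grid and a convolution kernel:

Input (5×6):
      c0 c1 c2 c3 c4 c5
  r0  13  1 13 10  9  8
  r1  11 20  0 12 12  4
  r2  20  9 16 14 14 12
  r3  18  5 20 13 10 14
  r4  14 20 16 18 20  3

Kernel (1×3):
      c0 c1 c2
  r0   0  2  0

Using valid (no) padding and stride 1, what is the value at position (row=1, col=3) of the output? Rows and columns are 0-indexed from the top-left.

The receptive field on the input at this output position is [12 12 4]. Elementwise product with the kernel and sum: 12·2.

24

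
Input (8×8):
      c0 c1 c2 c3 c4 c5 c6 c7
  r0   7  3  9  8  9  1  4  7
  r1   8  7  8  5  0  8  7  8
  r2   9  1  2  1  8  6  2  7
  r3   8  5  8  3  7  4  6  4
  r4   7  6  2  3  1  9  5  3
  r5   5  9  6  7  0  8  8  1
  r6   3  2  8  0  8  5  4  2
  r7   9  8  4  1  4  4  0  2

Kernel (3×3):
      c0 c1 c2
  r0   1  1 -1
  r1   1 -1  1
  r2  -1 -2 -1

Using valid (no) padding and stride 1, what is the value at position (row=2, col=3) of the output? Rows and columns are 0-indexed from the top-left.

The receptive field on the input at this output position is [1 8 6 / 3 7 4 / 3 1 9]. Elementwise product with the kernel and sum: 1·1 + 8·1 + 6·-1 + 3·1 + 7·-1 + 4·1 + 3·-1 + 1·-2 + 9·-1.

-11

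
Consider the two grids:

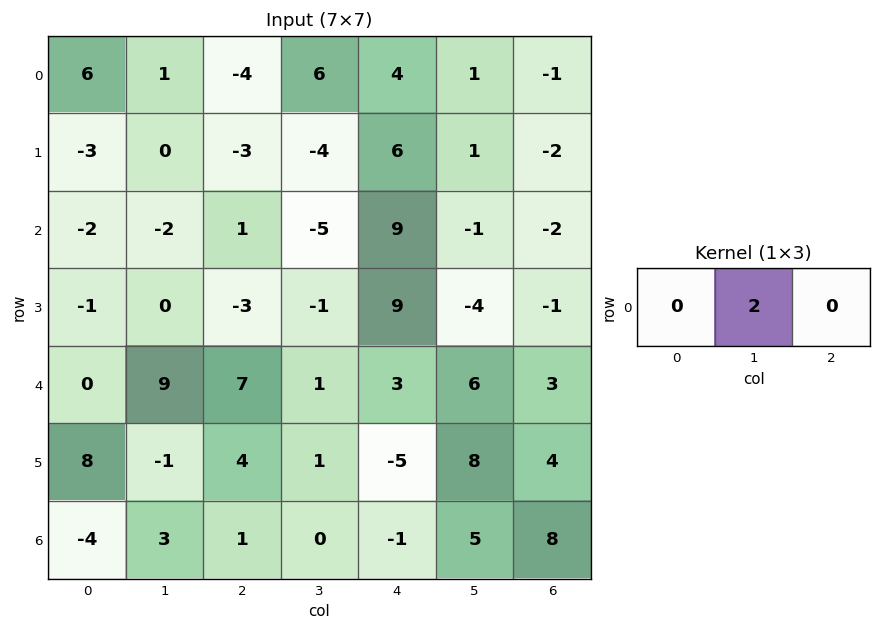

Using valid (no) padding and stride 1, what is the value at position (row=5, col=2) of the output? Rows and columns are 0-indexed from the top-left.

2

The receptive field on the input at this output position is [4 1 -5]. Elementwise product with the kernel and sum: 1·2.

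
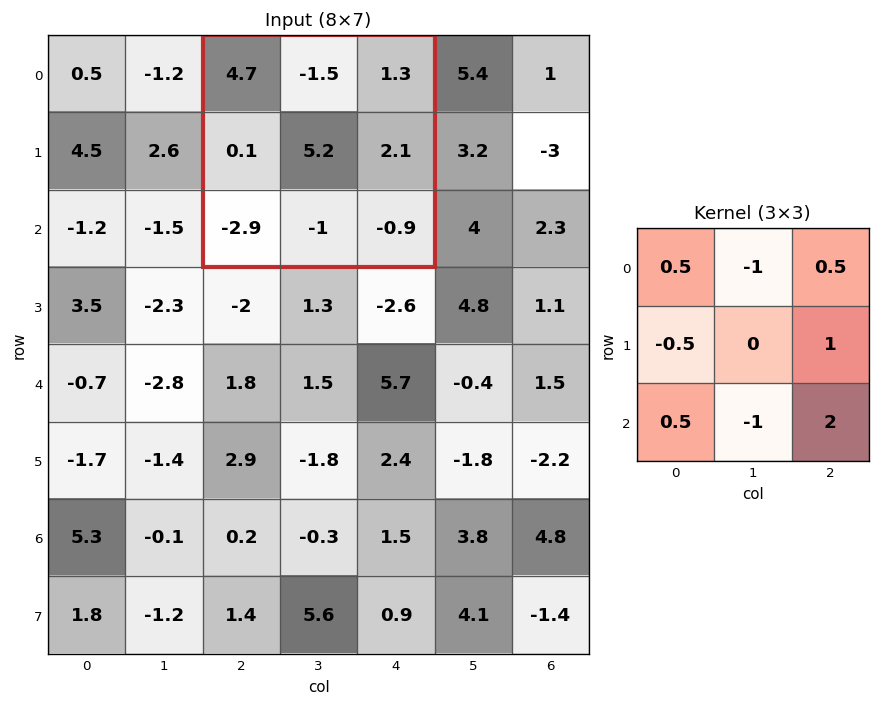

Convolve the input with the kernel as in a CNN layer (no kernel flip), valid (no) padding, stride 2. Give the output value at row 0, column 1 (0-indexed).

4.3

The receptive field on the input at this output position is [4.7 -1.5 1.3 / 0.1 5.2 2.1 / -2.9 -1 -0.9]. Elementwise product with the kernel and sum: 4.7·0.5 + -1.5·-1 + 1.3·0.5 + 0.1·-0.5 + 2.1·1 + -2.9·0.5 + -1·-1 + -0.9·2.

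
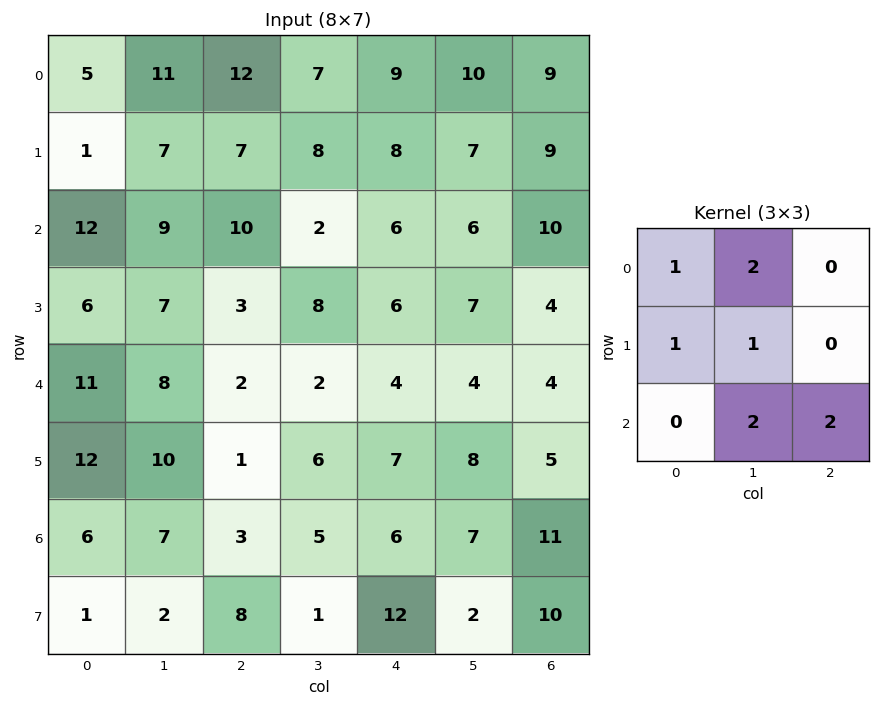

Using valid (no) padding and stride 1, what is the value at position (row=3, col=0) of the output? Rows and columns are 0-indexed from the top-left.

The receptive field on the input at this output position is [6 7 3 / 11 8 2 / 12 10 1]. Elementwise product with the kernel and sum: 6·1 + 7·2 + 11·1 + 8·1 + 10·2 + 1·2.

61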